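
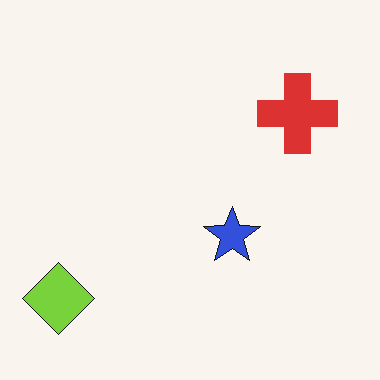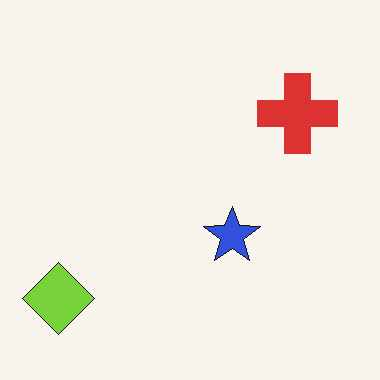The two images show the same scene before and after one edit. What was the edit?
The transformation is: JPEG-compressed with visible artifacts.

Blocky 8×8 compression artifacts appear around shape edges and the flat background shows ringing — characteristic JPEG degradation.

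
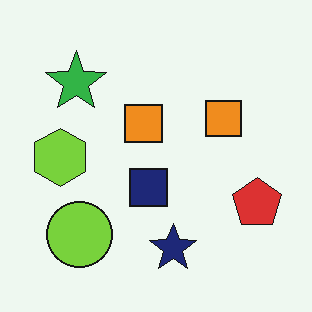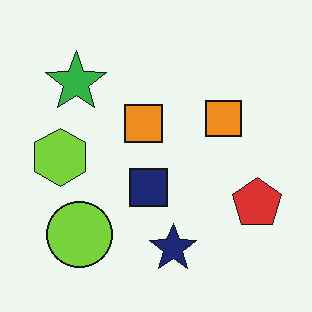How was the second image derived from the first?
The image was JPEG-compressed with visible artifacts.

Blocky 8×8 compression artifacts appear around shape edges and the flat background shows ringing — characteristic JPEG degradation.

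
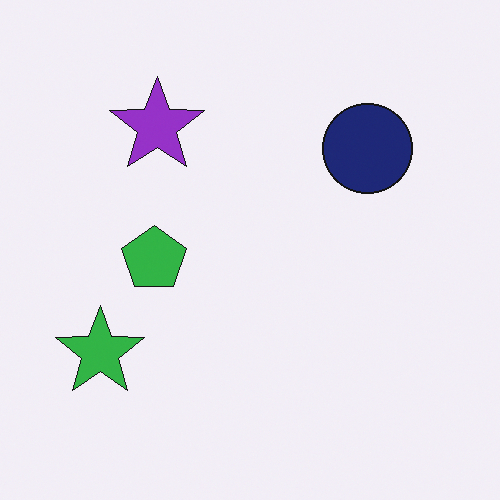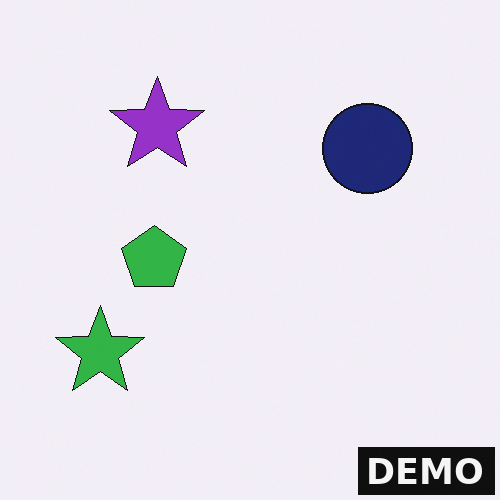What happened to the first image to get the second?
It was watermarked with the text "DEMO" in the lower-right corner.

A dark label reading "DEMO" appears in the lower-right corner.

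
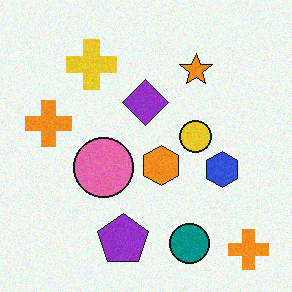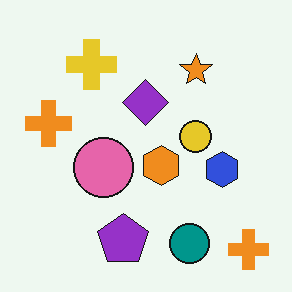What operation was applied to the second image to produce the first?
The image was degraded with subtle gaussian noise.

Random speckle covers the whole image, including the flat background.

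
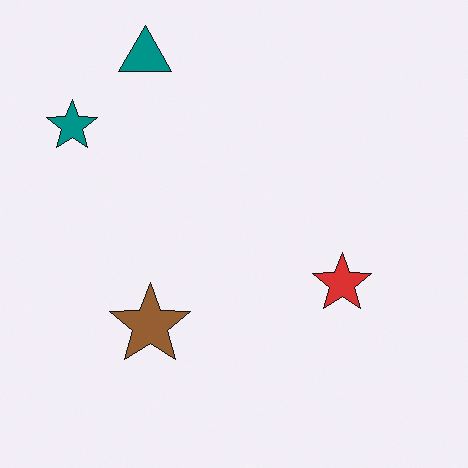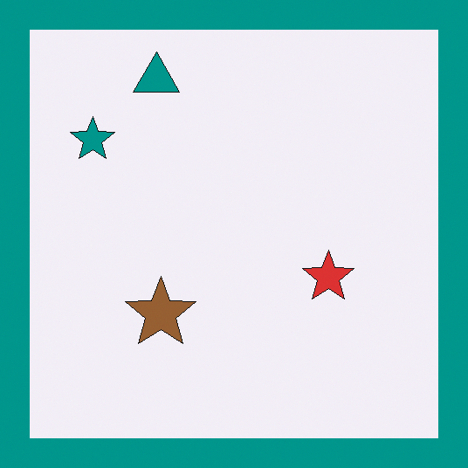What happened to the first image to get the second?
The transformation is: framed with a teal border.

A solid teal frame runs around the edge of the second image, with the content slightly shrunk inside it.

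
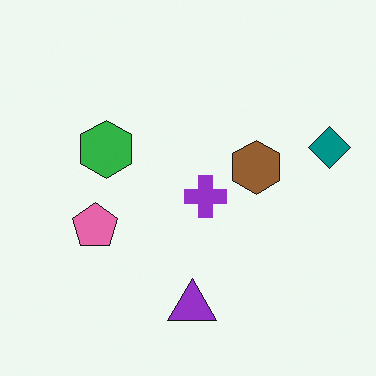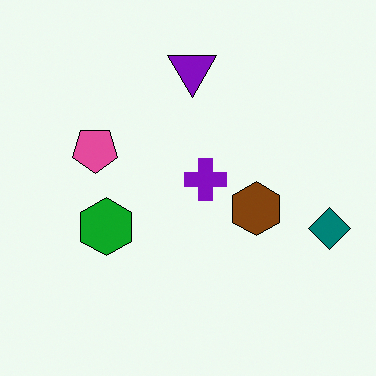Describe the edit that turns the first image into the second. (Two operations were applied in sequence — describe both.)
Given slightly increased contrast, then flipped vertically (top ↔ bottom).

Tones are pushed away from mid-grey across the whole image — a global contrast change. The purple triangle is in the bottom of the first image and the top of the second — shapes on opposite sides of the horizontal midline have swapped in a mirror flip.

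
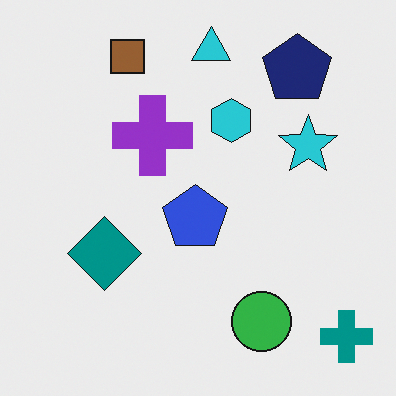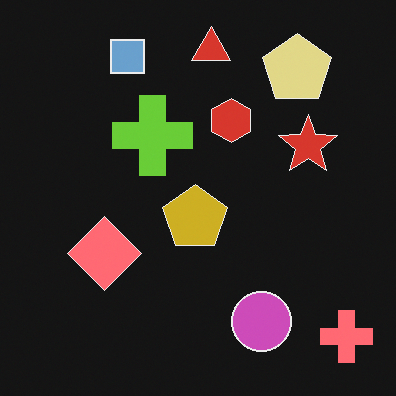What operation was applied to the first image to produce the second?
It was color-inverted (negative).

The light background has become dark and every shape's color is its complement — a photographic negative.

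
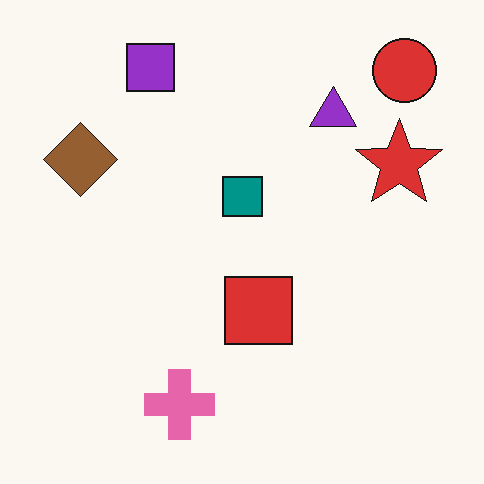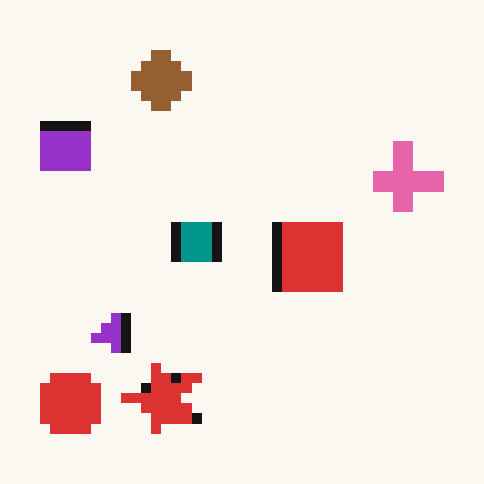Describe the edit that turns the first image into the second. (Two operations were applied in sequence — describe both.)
The transformation is: transposed (reflected across the top-left ↔ bottom-right diagonal), then heavily pixelated into large blocks.

Shapes have swapped their row and column positions — what was in the top-right is now in the bottom-left — a diagonal reflection. Shapes are reduced to large square blocks; fine edges and outlines are lost — a downscale-then-upscale (mosaic) effect.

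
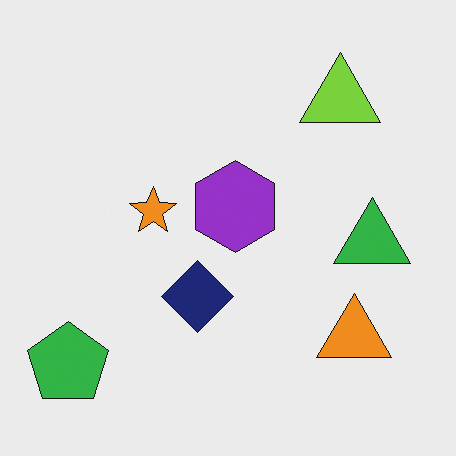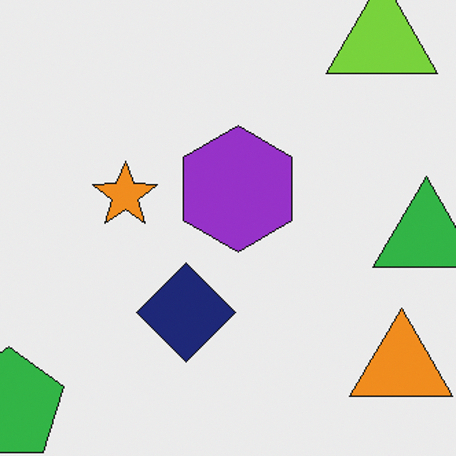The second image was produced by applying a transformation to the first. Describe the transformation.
Cropped to a modestly smaller region and rescaled.

The visible shapes are larger and the field of view is narrower; shapes near the original edges may be partly or wholly outside the frame — a crop-and-rescale.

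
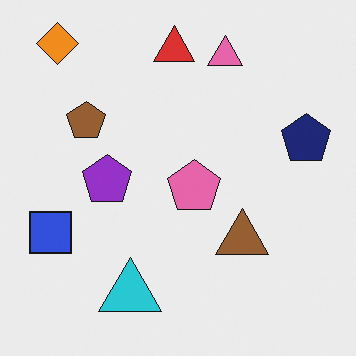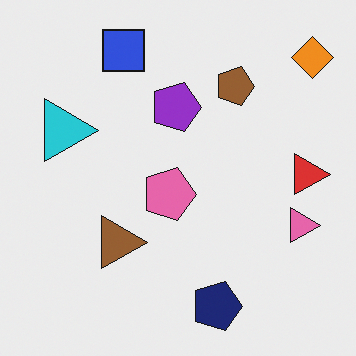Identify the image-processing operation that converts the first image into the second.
The second image is the first rotated 90° clockwise.

The orange diamond sits in the top-left of the first image and the top-right of the second — consistent with a whole-image 90° clockwise rotation.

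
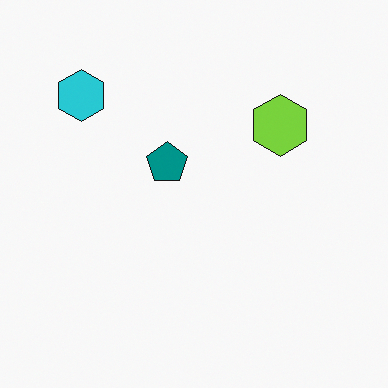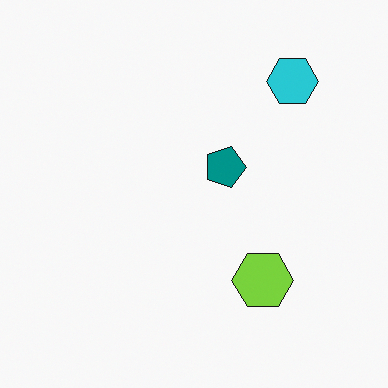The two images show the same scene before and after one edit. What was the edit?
This is the original image rotated 90° clockwise.

The cyan hexagon sits in the top-left of the first image and the top-right of the second — consistent with a whole-image 90° clockwise rotation.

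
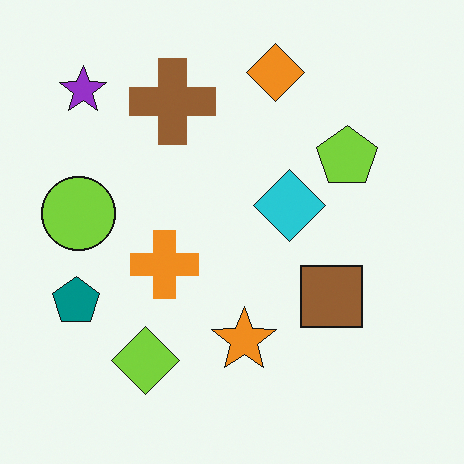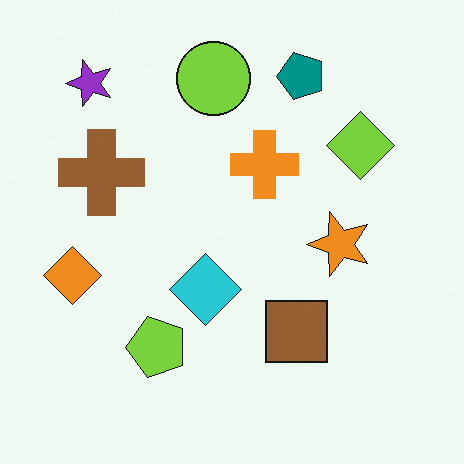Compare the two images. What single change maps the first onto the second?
The second image is the first transposed (reflected across the top-left ↔ bottom-right diagonal).

Shapes have swapped their row and column positions — what was in the top-right is now in the bottom-left — a diagonal reflection.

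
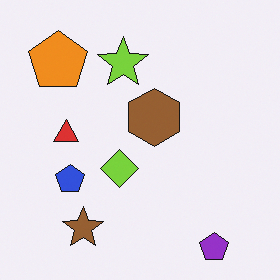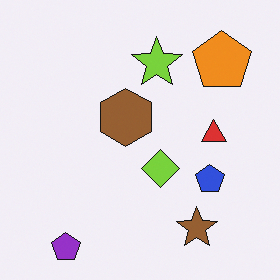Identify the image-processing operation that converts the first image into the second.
The transformation is: flipped horizontally (left ↔ right).

The orange pentagon is in the top-left of the first image and the top-right of the second — shapes on opposite sides of the vertical midline have swapped in a mirror flip.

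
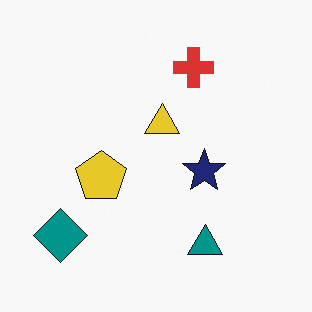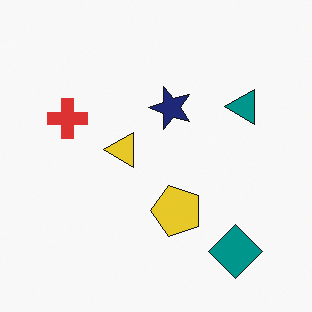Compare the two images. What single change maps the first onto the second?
This is the original image rotated 90° counter-clockwise.

The teal diamond sits in the bottom-left of the first image and the bottom-right of the second — consistent with a whole-image 90° counter-clockwise rotation.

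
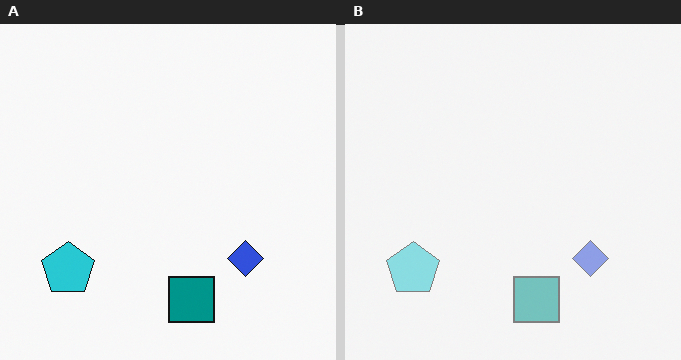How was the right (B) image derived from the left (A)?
This is the original image washed out (contrast reduced).

Tones are pushed toward mid-grey across the whole image — a global contrast change.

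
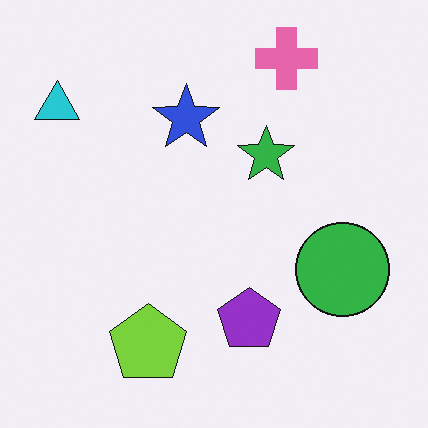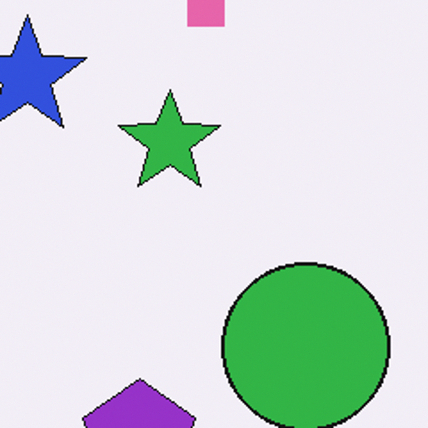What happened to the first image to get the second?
This is the original image cropped to a noticeably smaller region and rescaled.

The visible shapes are larger and the field of view is narrower; shapes near the original edges may be partly or wholly outside the frame — a crop-and-rescale.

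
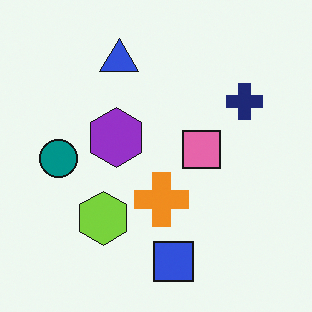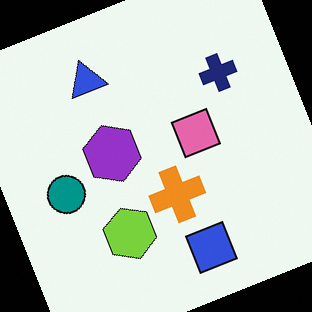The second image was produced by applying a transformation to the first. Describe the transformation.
The transformation is: rotated counter-clockwise by a clearly visible amount.

Every shape is tilted by the same angle and the image corners show triangular fill wedges — a whole-image rotation by a non-right angle.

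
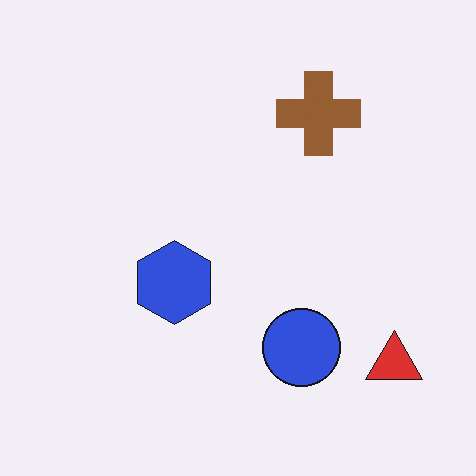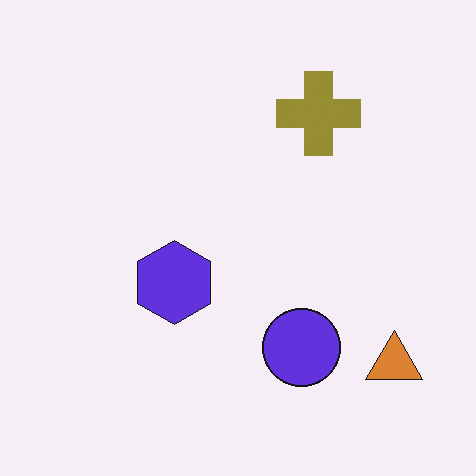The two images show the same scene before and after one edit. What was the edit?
This is the original image hue-shifted by a small amount.

Every shape's color has rotated by the same amount around the hue wheel — a uniform hue shift.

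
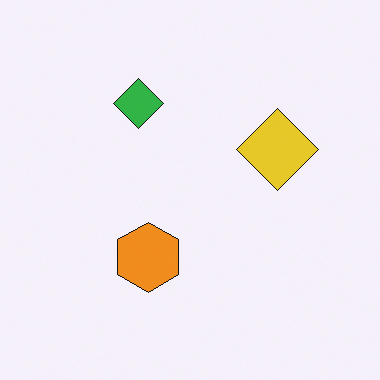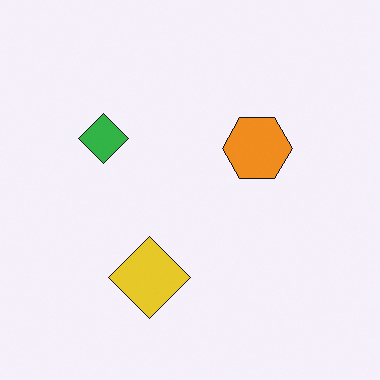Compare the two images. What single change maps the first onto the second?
The transformation is: transposed (reflected across the top-left ↔ bottom-right diagonal).

Shapes have swapped their row and column positions — what was in the top-right is now in the bottom-left — a diagonal reflection.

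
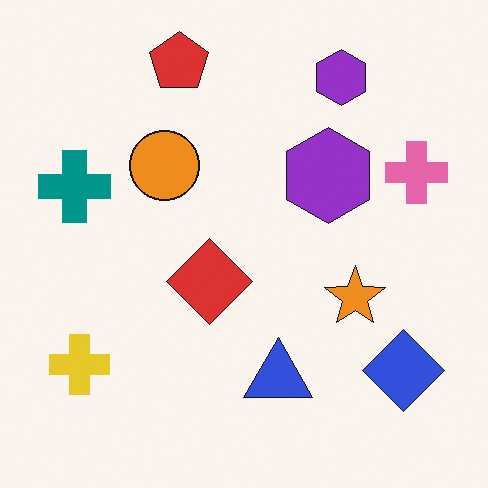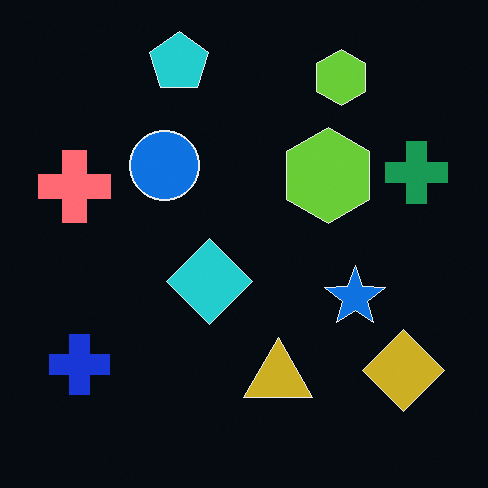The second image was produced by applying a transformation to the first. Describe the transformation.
The image was color-inverted (negative).

The light background has become dark and every shape's color is its complement — a photographic negative.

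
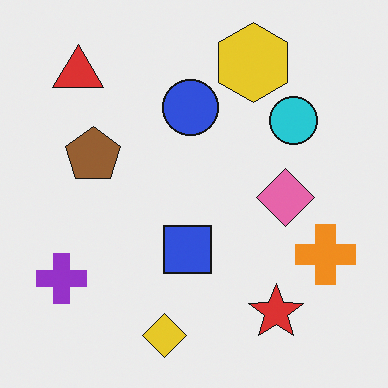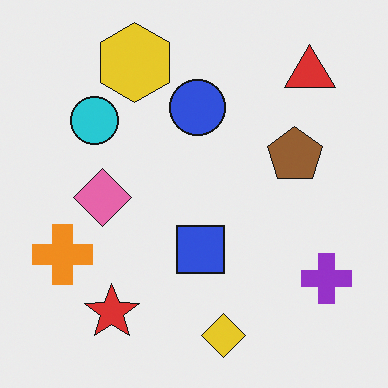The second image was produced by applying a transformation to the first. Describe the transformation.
The second image is the first flipped horizontally (left ↔ right).

The purple cross is in the bottom-left of the first image and the bottom-right of the second — shapes on opposite sides of the vertical midline have swapped in a mirror flip.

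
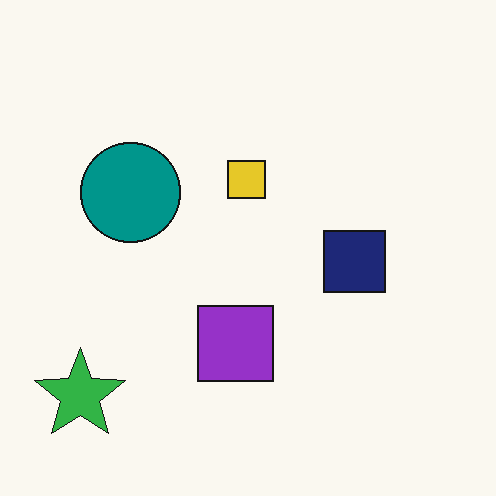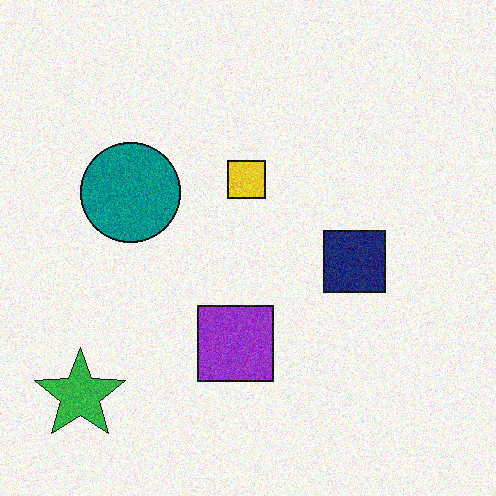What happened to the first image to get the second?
It was degraded with moderate additive noise.

Random speckle covers the whole image, including the flat background.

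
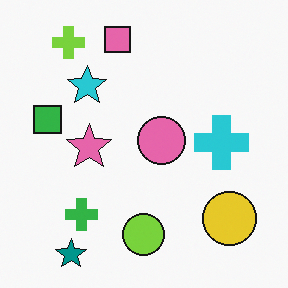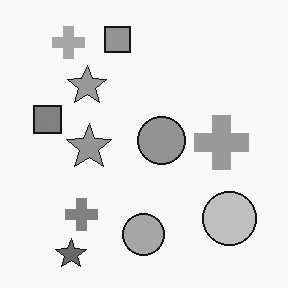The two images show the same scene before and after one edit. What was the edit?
This is the original image converted to grayscale.

All color is removed — every shape is now a shade of grey.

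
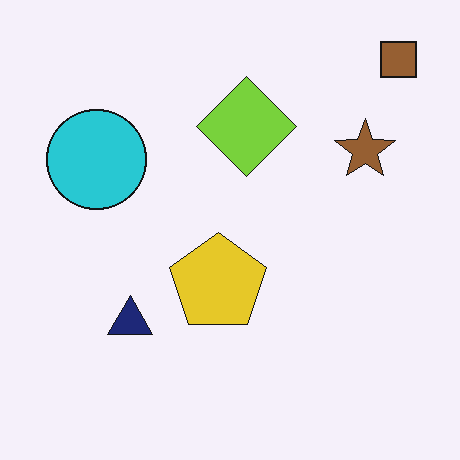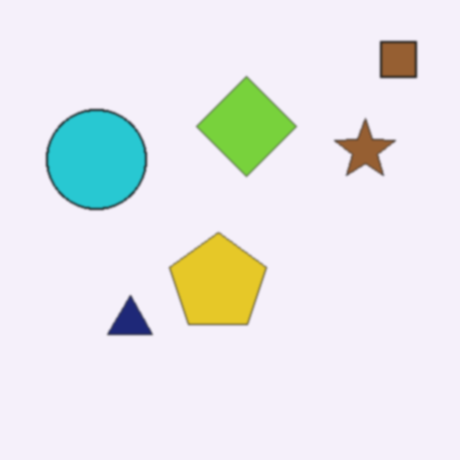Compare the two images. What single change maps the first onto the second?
The second image is the first slightly softened.

Shape edges and outlines are uniformly softened across the whole image.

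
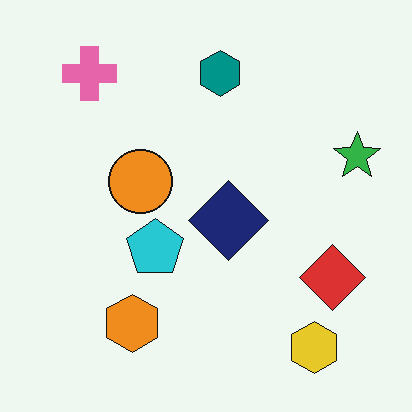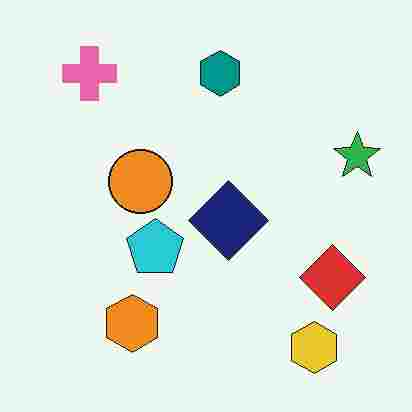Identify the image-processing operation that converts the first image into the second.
This is the original image heavily JPEG-compressed with obvious blocking artifacts.

Blocky 8×8 compression artifacts appear around shape edges and the flat background shows ringing — characteristic JPEG degradation.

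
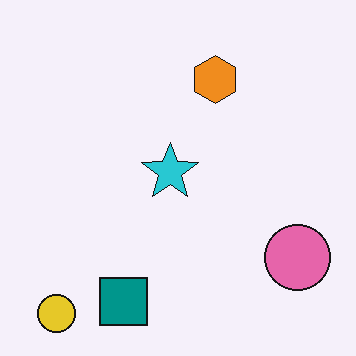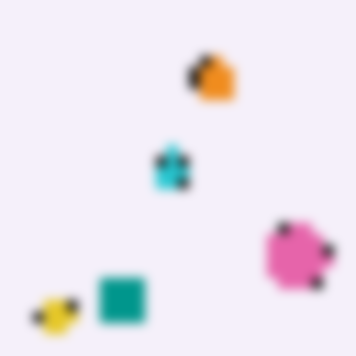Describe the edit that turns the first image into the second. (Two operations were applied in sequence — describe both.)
The second image is the first heavily pixelated into large blocks, then strongly gaussian-blurred.

Shapes are reduced to large square blocks; fine edges and outlines are lost — a downscale-then-upscale (mosaic) effect. Shape edges and outlines are uniformly softened across the whole image.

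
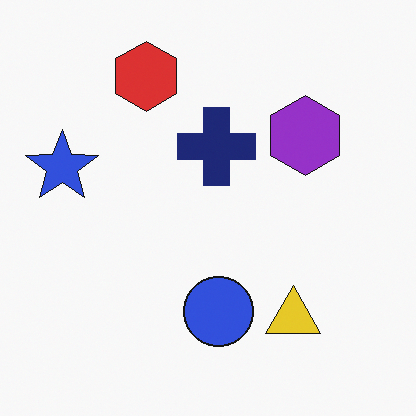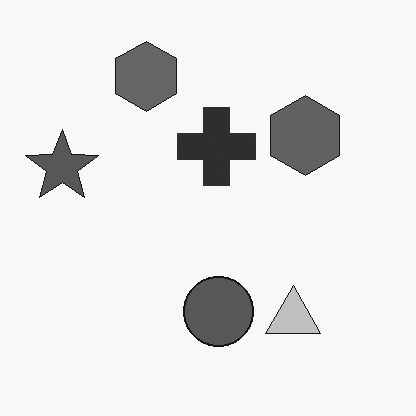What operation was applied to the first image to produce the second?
The image was converted to grayscale.

All color is removed — every shape is now a shade of grey.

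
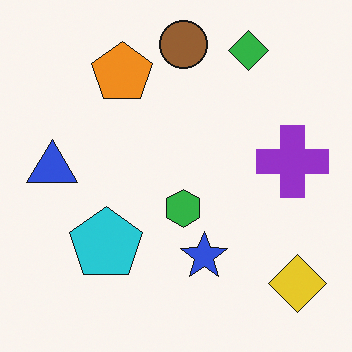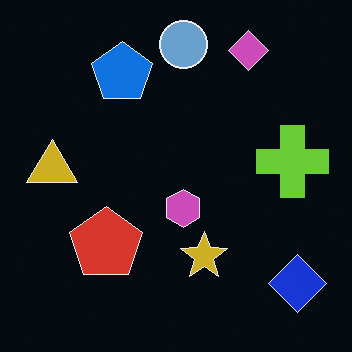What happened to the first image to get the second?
The image was color-inverted (negative).

The light background has become dark and every shape's color is its complement — a photographic negative.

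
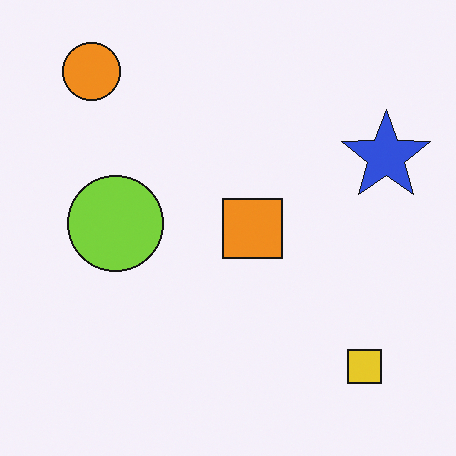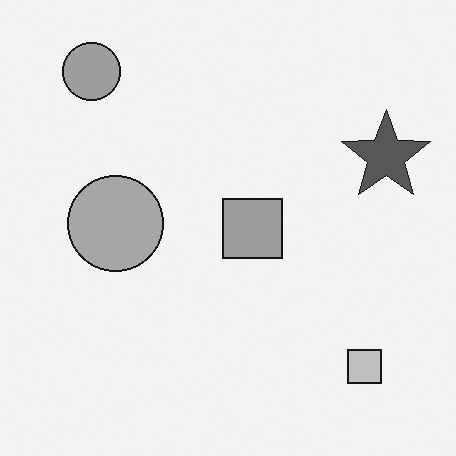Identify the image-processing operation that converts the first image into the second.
It was converted to grayscale.

All color is removed — every shape is now a shade of grey.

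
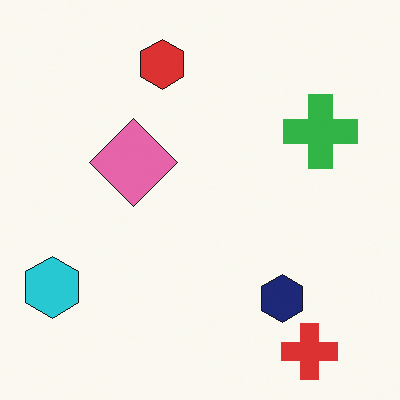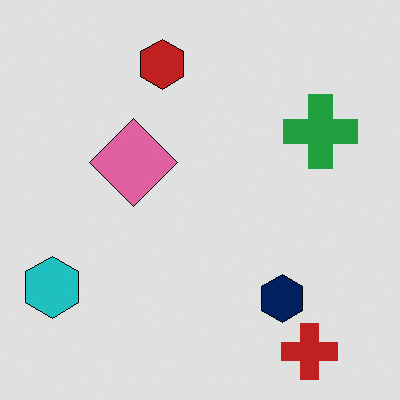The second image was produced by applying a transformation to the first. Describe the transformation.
It was posterized to a reduced palette.

Each flat color has snapped to a coarser quantized level — most visibly, the near-white background has dropped to a flat grey.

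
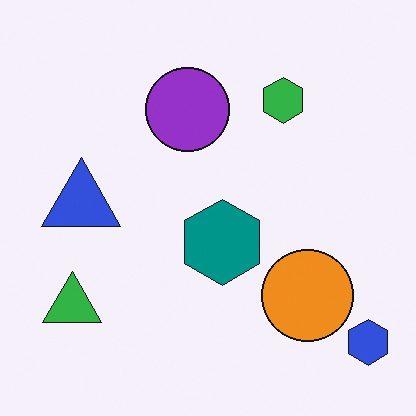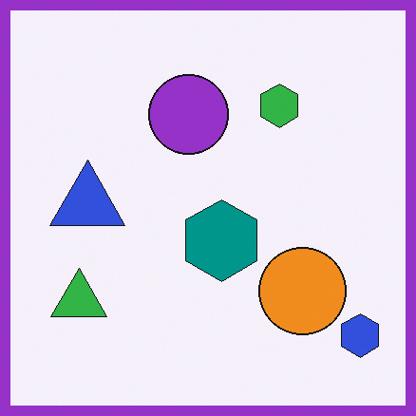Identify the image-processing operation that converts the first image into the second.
It was framed with a purple border.

A solid purple frame runs around the edge of the second image, with the content slightly shrunk inside it.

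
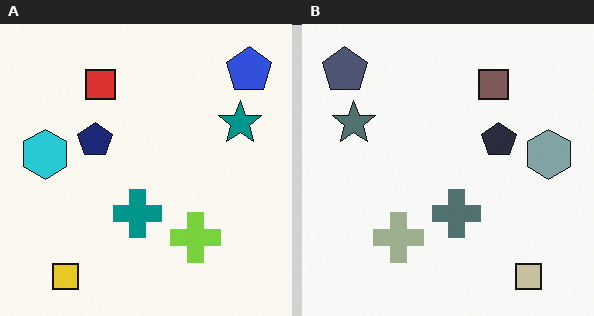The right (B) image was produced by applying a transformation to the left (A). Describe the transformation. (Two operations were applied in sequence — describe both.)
This is the original image heavily desaturated, then flipped horizontally (left ↔ right).

All colors are more muted and greyish — a global saturation change. The blue pentagon is in the top-right of the left (A) image and the top-left of the right (B) — shapes on opposite sides of the vertical midline have swapped in a mirror flip.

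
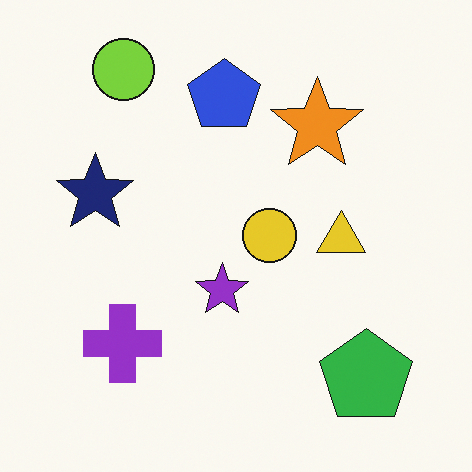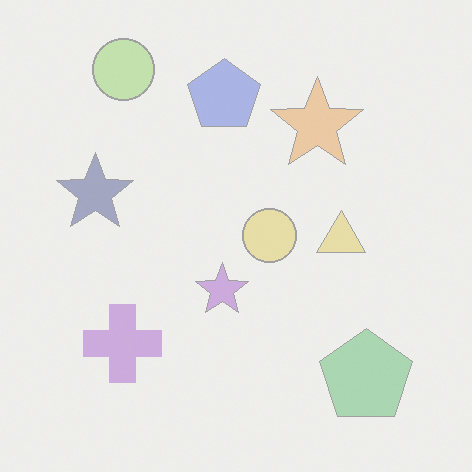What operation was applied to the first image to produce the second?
It was given much lower contrast.

Tones are pushed toward mid-grey across the whole image — a global contrast change.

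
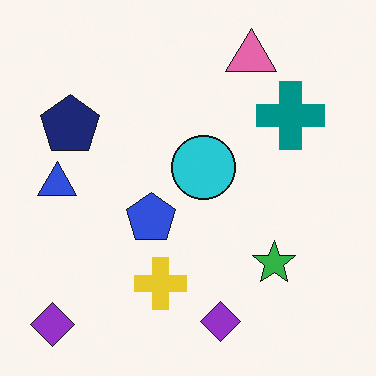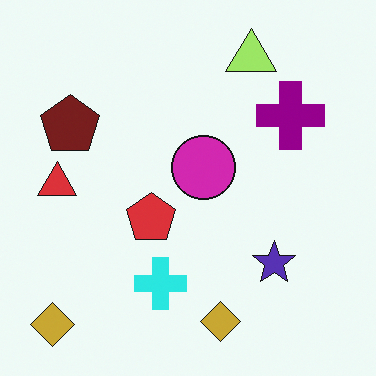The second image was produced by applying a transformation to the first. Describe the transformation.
This is the original image hue-shifted noticeably.

Every shape's color has rotated by the same amount around the hue wheel — a uniform hue shift.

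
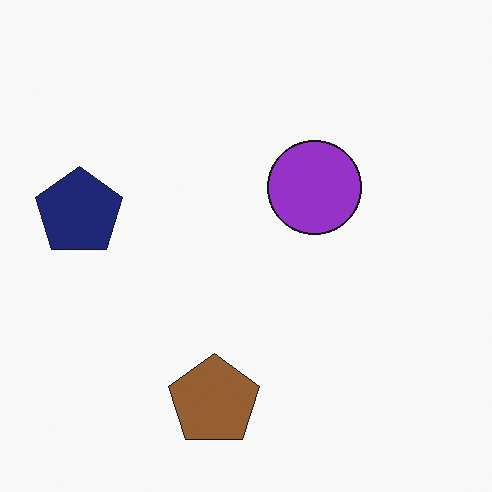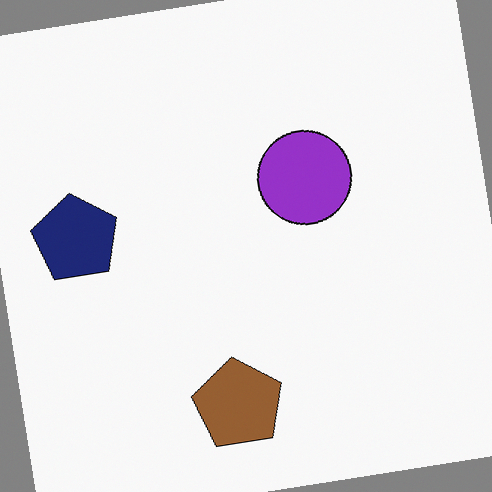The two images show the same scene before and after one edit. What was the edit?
The second image is the first rotated counter-clockwise by a small amount.

Every shape is tilted by the same angle and the image corners show triangular fill wedges — a whole-image rotation by a non-right angle.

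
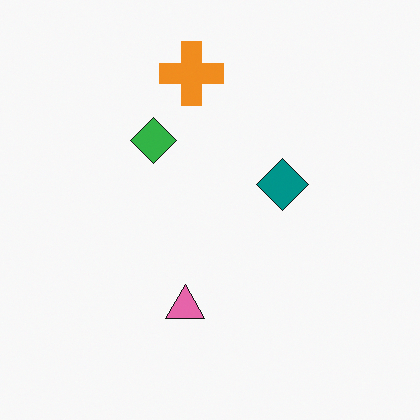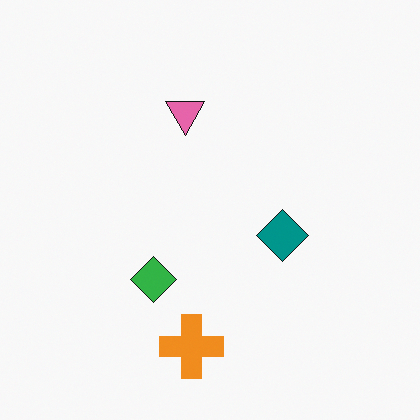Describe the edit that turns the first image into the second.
The second image is the first flipped vertically (top ↔ bottom).

The orange cross is in the top of the first image and the bottom of the second — shapes on opposite sides of the horizontal midline have swapped in a mirror flip.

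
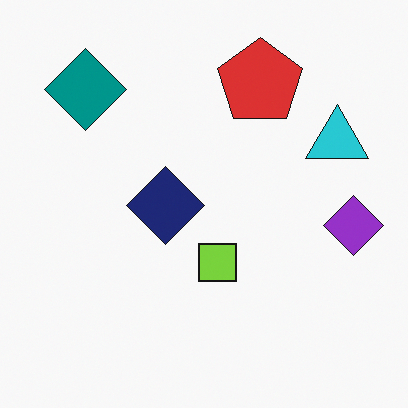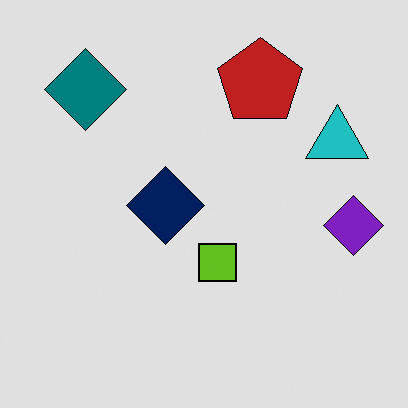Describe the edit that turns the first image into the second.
This is the original image moderately posterized.

Each flat color has snapped to a coarser quantized level — most visibly, the near-white background has dropped to a flat grey.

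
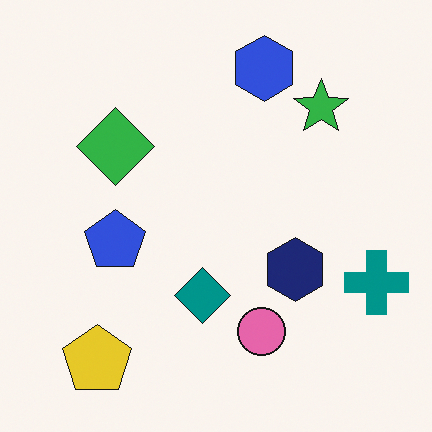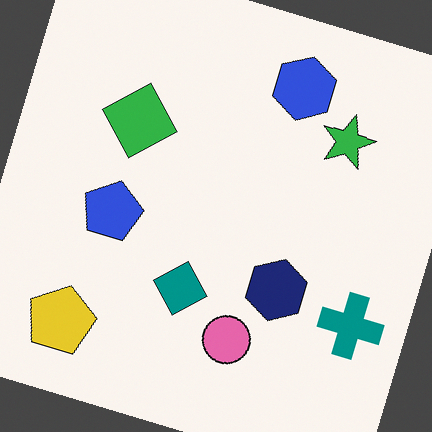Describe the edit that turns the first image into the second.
Rotated clockwise by a moderate amount.

Every shape is tilted by the same angle and the image corners show triangular fill wedges — a whole-image rotation by a non-right angle.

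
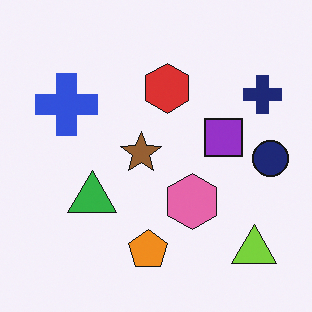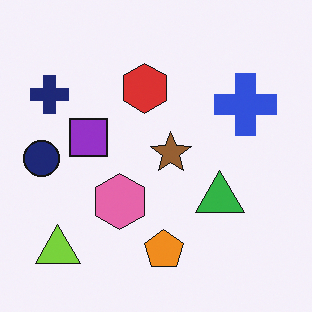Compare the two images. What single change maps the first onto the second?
It was flipped horizontally (left ↔ right).

The navy circle is in the right of the first image and the left of the second — shapes on opposite sides of the vertical midline have swapped in a mirror flip.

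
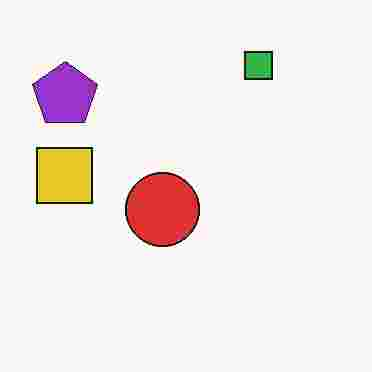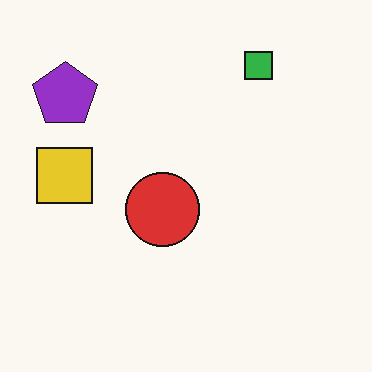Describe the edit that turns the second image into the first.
The image was heavily JPEG-compressed with obvious blocking artifacts.

Blocky 8×8 compression artifacts appear around shape edges and the flat background shows ringing — characteristic JPEG degradation.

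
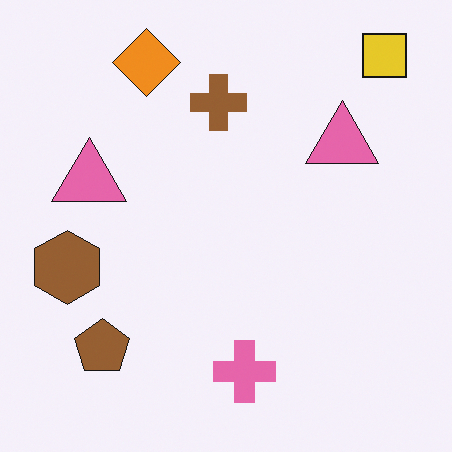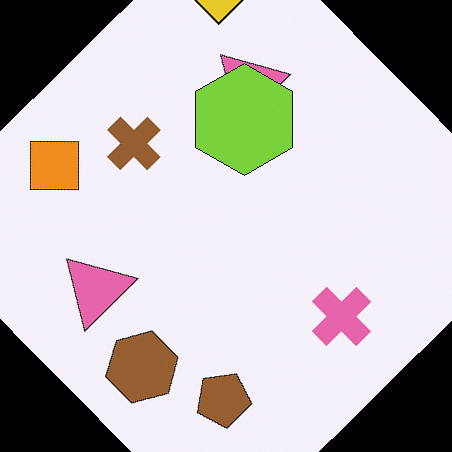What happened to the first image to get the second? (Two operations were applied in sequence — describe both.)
It was rotated counter-clockwise by a large amount — several tens of degrees, then overlaid with an additional lime hexagon.

Every shape is tilted by the same angle and the image corners show triangular fill wedges — a whole-image rotation by a non-right angle. A lime hexagon appears in the second image that is absent from the first.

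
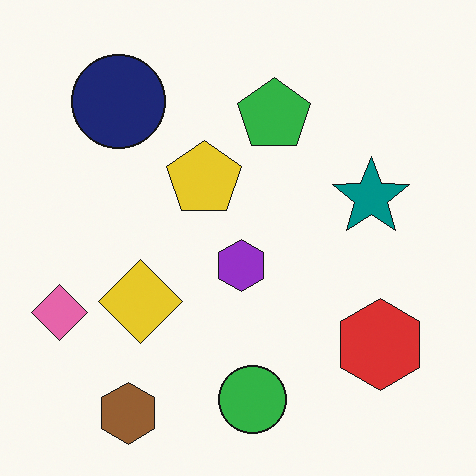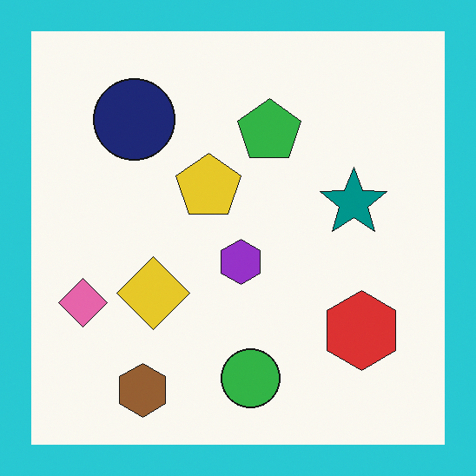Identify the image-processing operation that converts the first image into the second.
The image was framed with a cyan border.

A solid cyan frame runs around the edge of the second image, with the content slightly shrunk inside it.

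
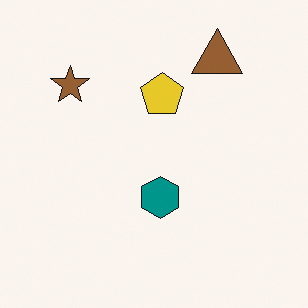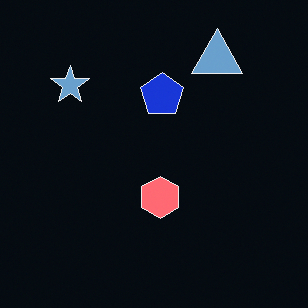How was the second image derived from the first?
The transformation is: color-inverted (negative).

The light background has become dark and every shape's color is its complement — a photographic negative.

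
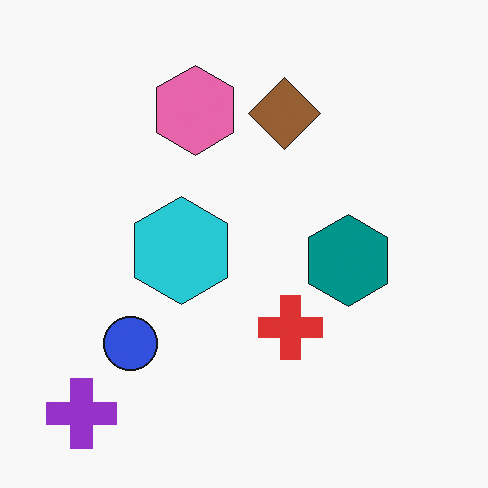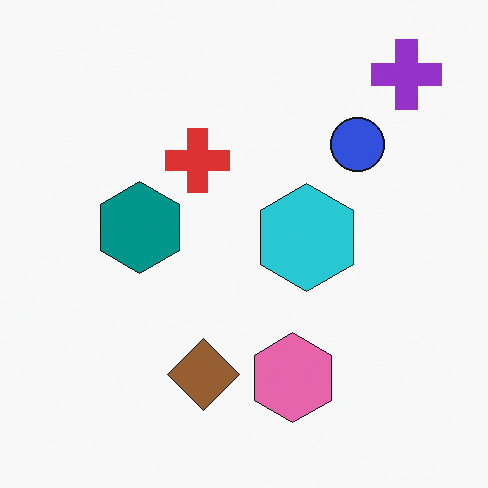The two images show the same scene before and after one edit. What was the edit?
It was rotated 180°.

The purple cross sits in the bottom-left of the first image and the top-right of the second — consistent with a whole-image 180° rotation.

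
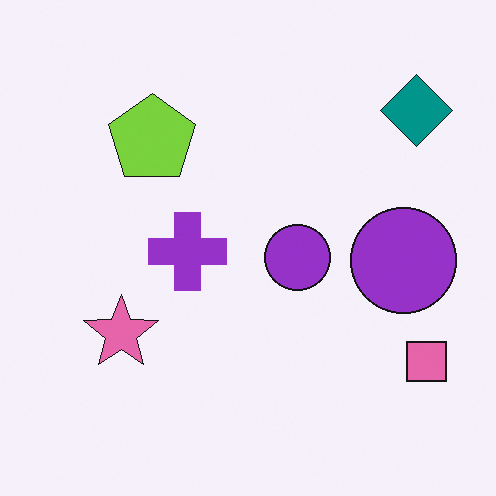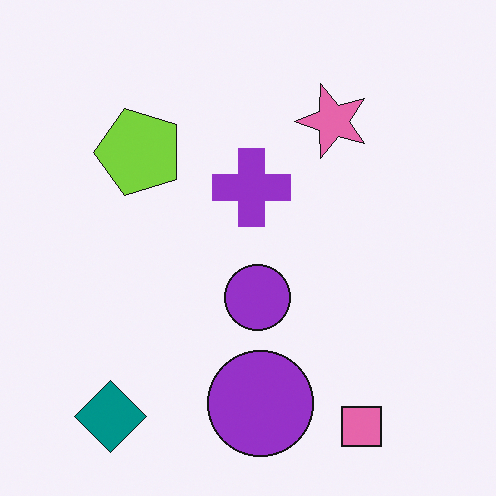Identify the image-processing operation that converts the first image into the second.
This is the original image transposed (reflected across the top-left ↔ bottom-right diagonal).

Shapes have swapped their row and column positions — what was in the top-right is now in the bottom-left — a diagonal reflection.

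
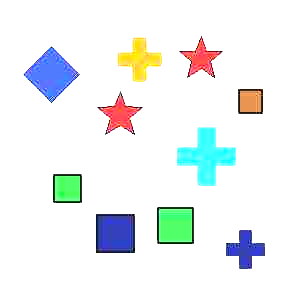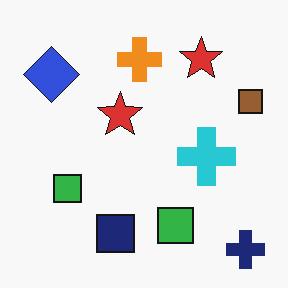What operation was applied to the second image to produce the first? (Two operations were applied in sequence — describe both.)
The first image is the second degraded with heavy JPEG compression, then noticeably brightened.

Blocky 8×8 compression artifacts appear around shape edges and the flat background shows ringing — characteristic JPEG degradation. Every pixel — background and shapes alike — is uniformly brightened.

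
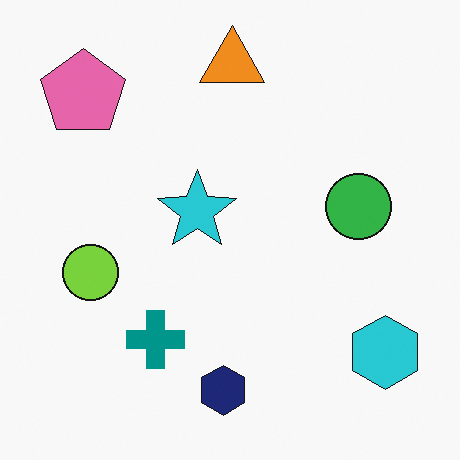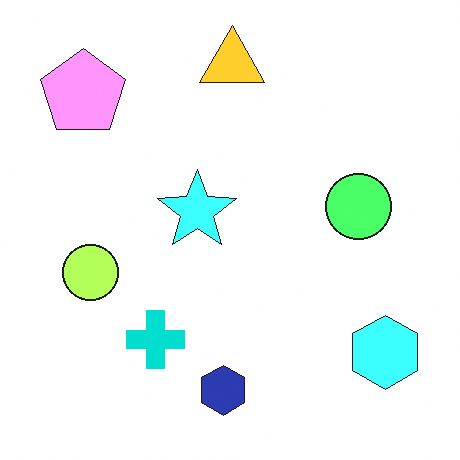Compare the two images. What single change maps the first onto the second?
The image was substantially brightened.

Every pixel — background and shapes alike — is uniformly brightened.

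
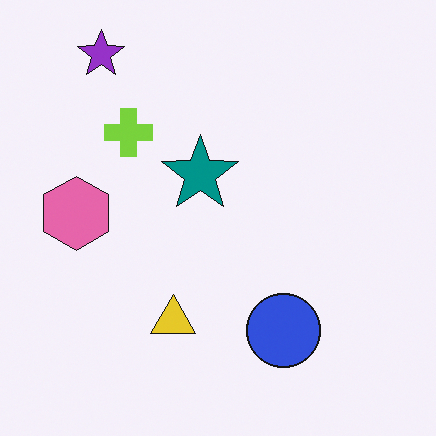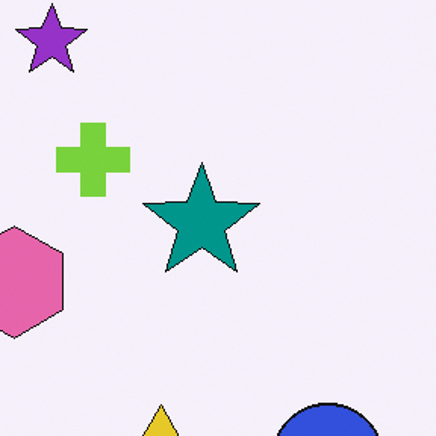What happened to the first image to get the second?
The transformation is: cropped to a modestly smaller region and rescaled.

The visible shapes are larger and the field of view is narrower; shapes near the original edges may be partly or wholly outside the frame — a crop-and-rescale.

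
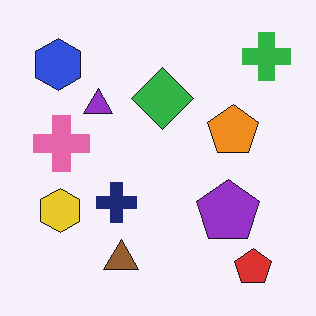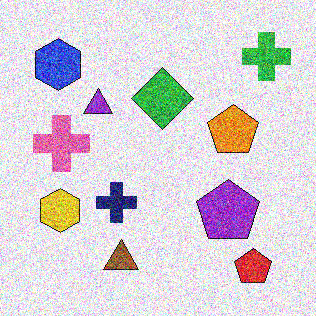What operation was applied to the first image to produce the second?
This is the original image degraded with heavy additive noise.

Random speckle covers the whole image, including the flat background.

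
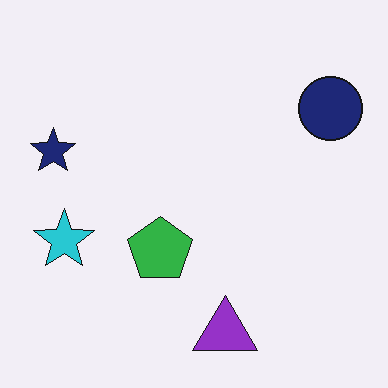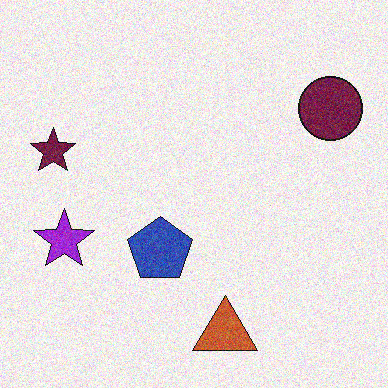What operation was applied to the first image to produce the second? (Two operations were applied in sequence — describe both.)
The second image is the first hue-shifted noticeably, then degraded with visible gaussian noise.

Every shape's color has rotated by the same amount around the hue wheel — a uniform hue shift. Random speckle covers the whole image, including the flat background.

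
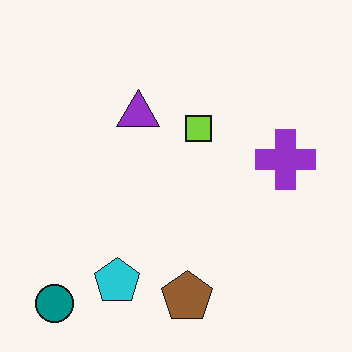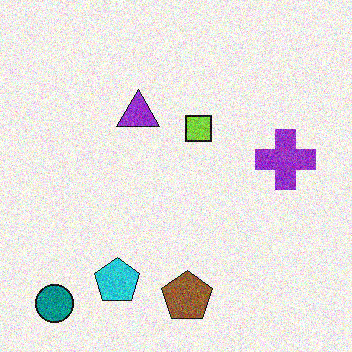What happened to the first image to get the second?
Degraded with moderate additive noise.

Random speckle covers the whole image, including the flat background.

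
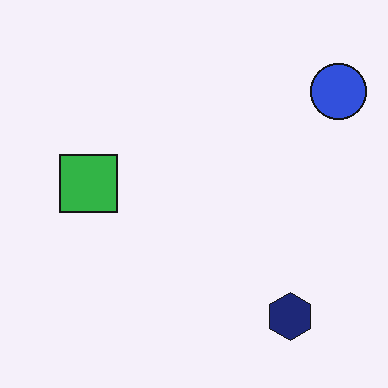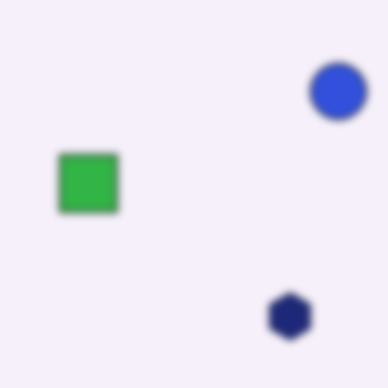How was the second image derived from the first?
The transformation is: moderately blurred.

Shape edges and outlines are uniformly softened across the whole image.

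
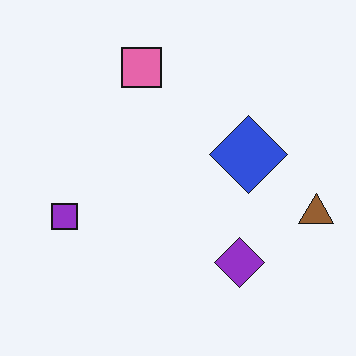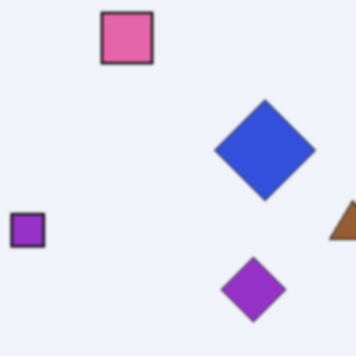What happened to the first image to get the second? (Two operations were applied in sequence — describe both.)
This is the original image cropped slightly and scaled back up, then slightly softened.

The visible shapes are larger and the field of view is narrower; shapes near the original edges may be partly or wholly outside the frame — a crop-and-rescale. Shape edges and outlines are uniformly softened across the whole image.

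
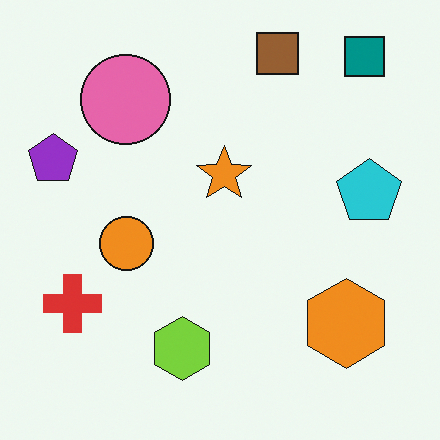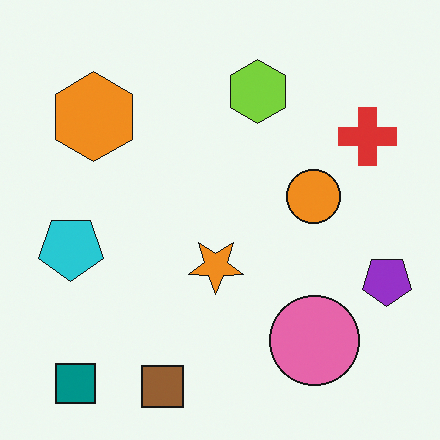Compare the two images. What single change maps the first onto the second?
The image was rotated 180°.

The teal square sits in the top-right of the first image and the bottom-left of the second — consistent with a whole-image 180° rotation.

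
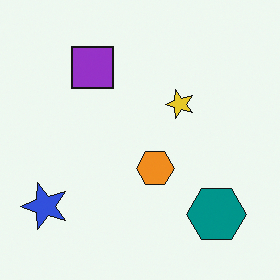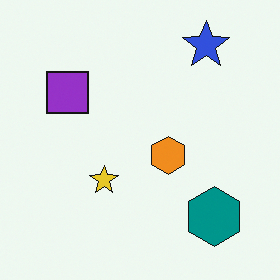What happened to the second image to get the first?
This is the original image transposed (reflected across the top-left ↔ bottom-right diagonal).

Shapes have swapped their row and column positions — what was in the top-right is now in the bottom-left — a diagonal reflection.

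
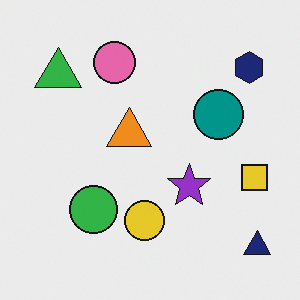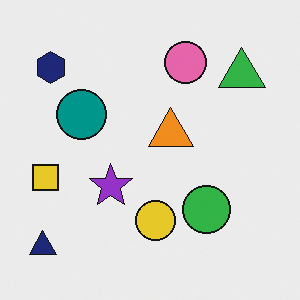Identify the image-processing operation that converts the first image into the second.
This is the original image flipped horizontally (left ↔ right).

The navy triangle is in the bottom-right of the first image and the bottom-left of the second — shapes on opposite sides of the vertical midline have swapped in a mirror flip.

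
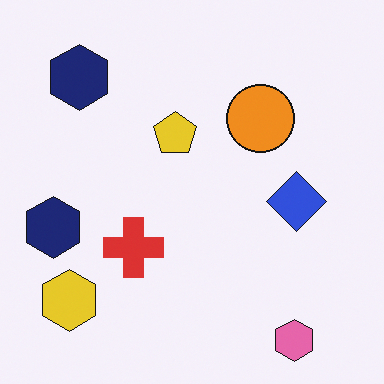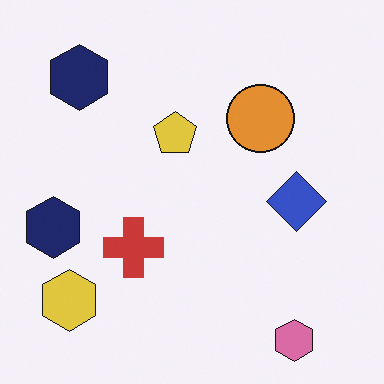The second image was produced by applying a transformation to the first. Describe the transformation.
The image was slightly desaturated.

All colors are more muted and greyish — a global saturation change.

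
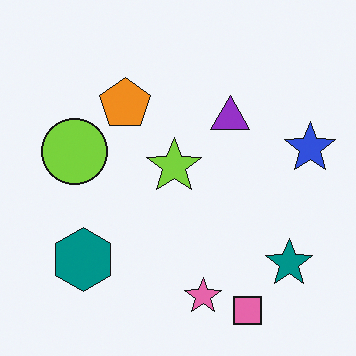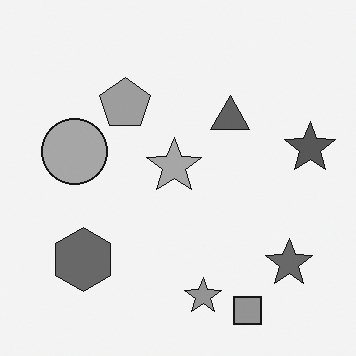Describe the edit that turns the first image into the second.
The image was converted to grayscale.

All color is removed — every shape is now a shade of grey.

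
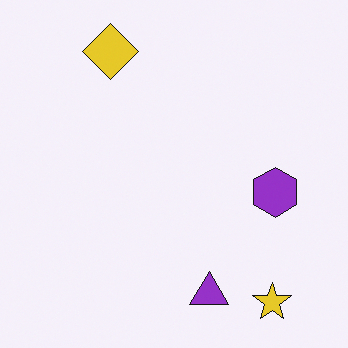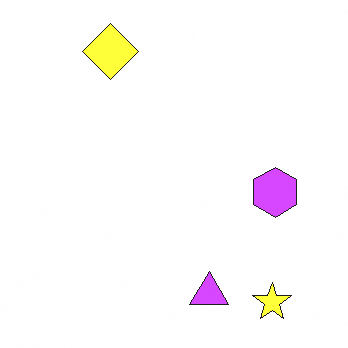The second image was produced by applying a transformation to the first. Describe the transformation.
Noticeably brightened.

Every pixel — background and shapes alike — is uniformly brightened.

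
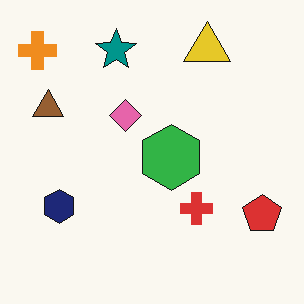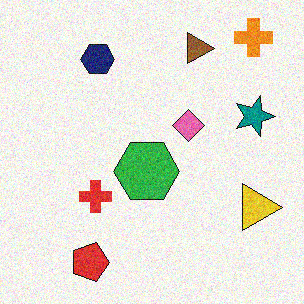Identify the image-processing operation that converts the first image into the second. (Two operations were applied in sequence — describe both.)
The second image is the first rotated 90° clockwise, then degraded with moderate additive noise.

The orange cross sits in the top-left of the first image and the top-right of the second — consistent with a whole-image 90° clockwise rotation. Random speckle covers the whole image, including the flat background.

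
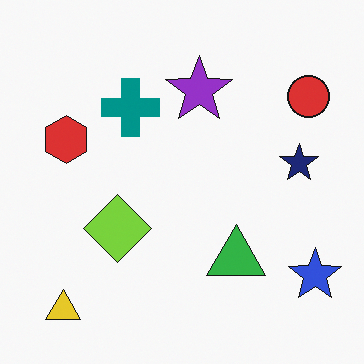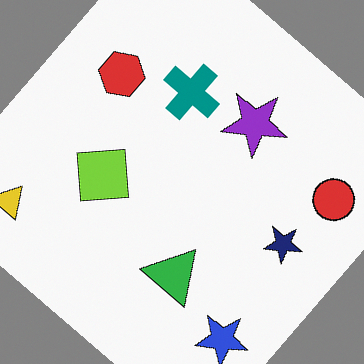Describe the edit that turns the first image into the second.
It was rotated clockwise by a large amount — several tens of degrees.

Every shape is tilted by the same angle and the image corners show triangular fill wedges — a whole-image rotation by a non-right angle.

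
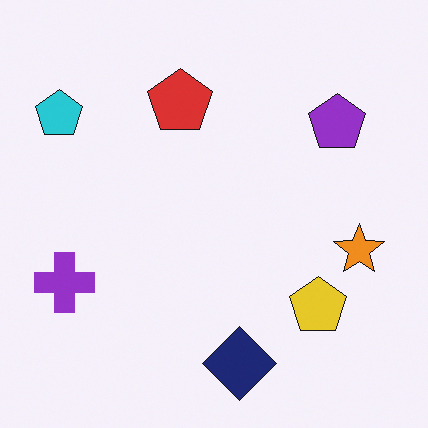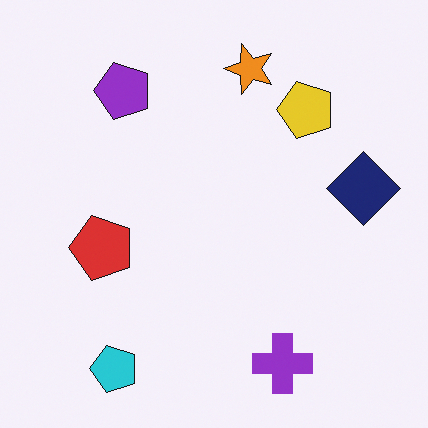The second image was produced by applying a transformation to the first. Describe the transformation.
The image was rotated 90° counter-clockwise.

The cyan pentagon sits in the top-left of the first image and the bottom-left of the second — consistent with a whole-image 90° counter-clockwise rotation.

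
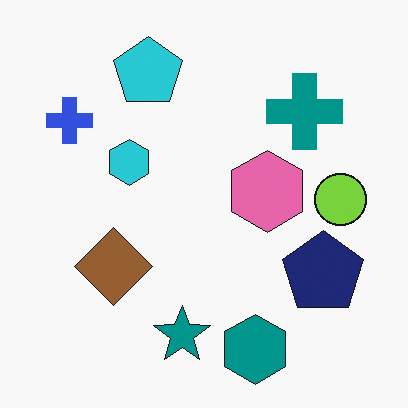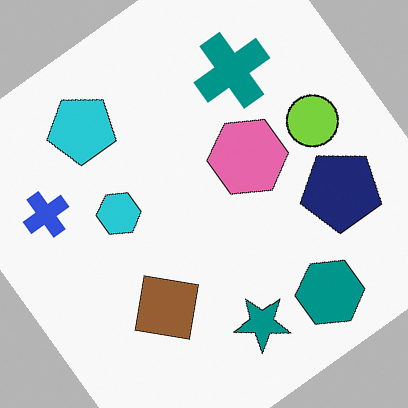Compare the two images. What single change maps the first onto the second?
It was rotated counter-clockwise by a large amount — several tens of degrees.

Every shape is tilted by the same angle and the image corners show triangular fill wedges — a whole-image rotation by a non-right angle.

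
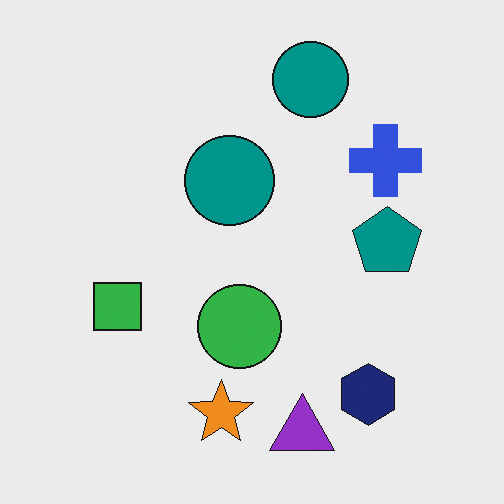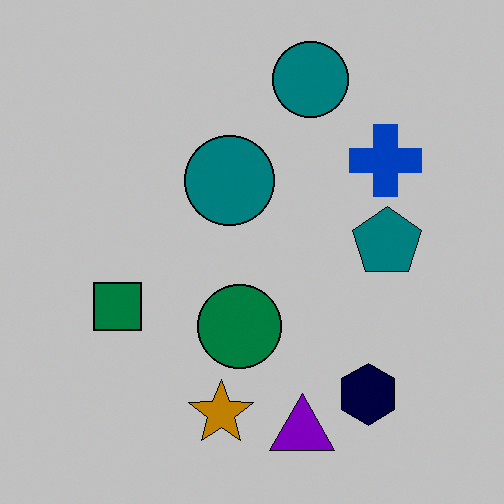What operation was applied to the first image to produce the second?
It was aggressively posterized.

Each flat color has snapped to a coarser quantized level — most visibly, the near-white background has dropped to a flat grey.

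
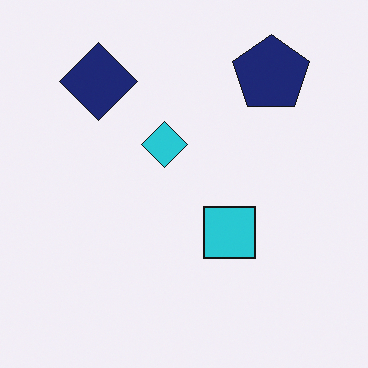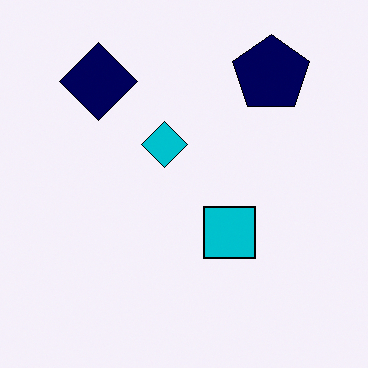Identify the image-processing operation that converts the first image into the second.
This is the original image given slightly increased contrast.

Tones are pushed away from mid-grey across the whole image — a global contrast change.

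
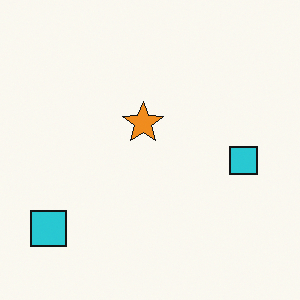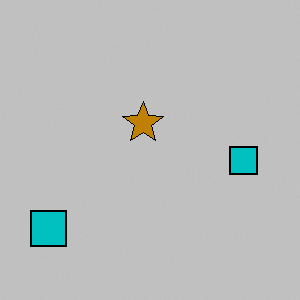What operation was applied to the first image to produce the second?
Aggressively posterized.

Each flat color has snapped to a coarser quantized level — most visibly, the near-white background has dropped to a flat grey.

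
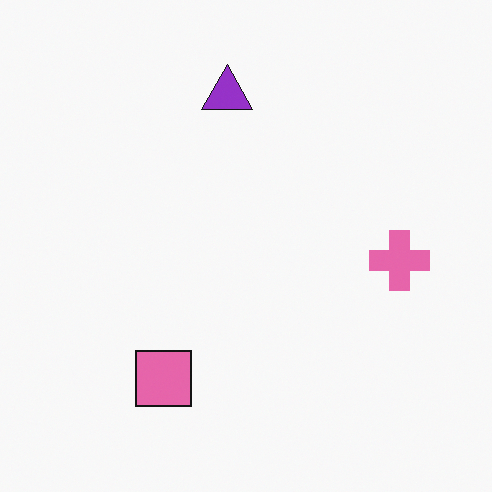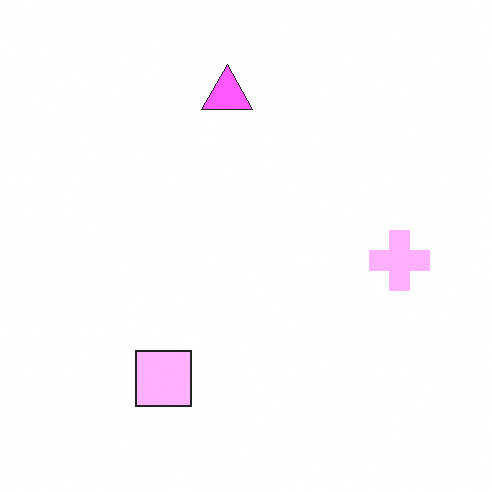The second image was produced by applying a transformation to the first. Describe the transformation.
The transformation is: brightened a lot.

Every pixel — background and shapes alike — is uniformly brightened.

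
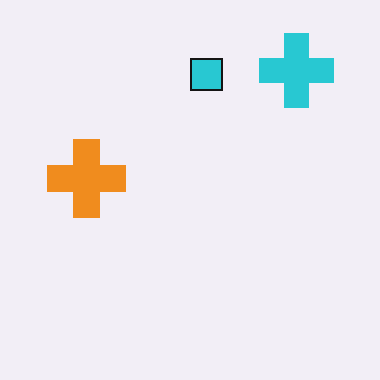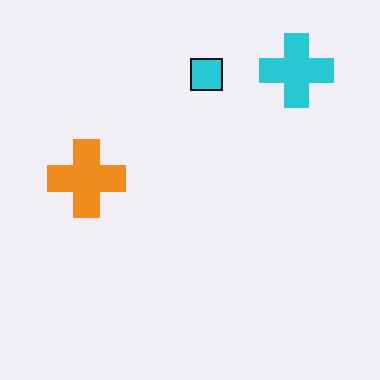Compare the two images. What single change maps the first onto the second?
This is the original image JPEG-compressed with visible artifacts.

Blocky 8×8 compression artifacts appear around shape edges and the flat background shows ringing — characteristic JPEG degradation.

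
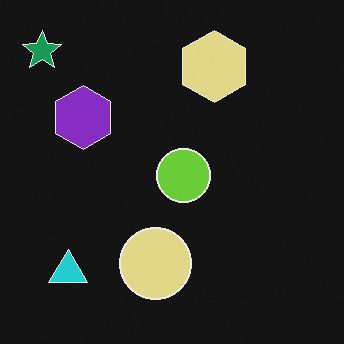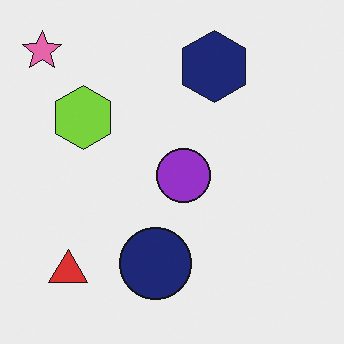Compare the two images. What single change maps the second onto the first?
The first image is the second color-inverted (negative).

The light background has become dark and every shape's color is its complement — a photographic negative.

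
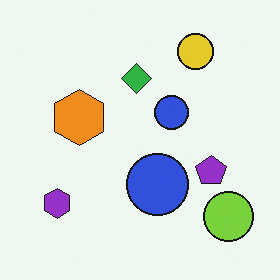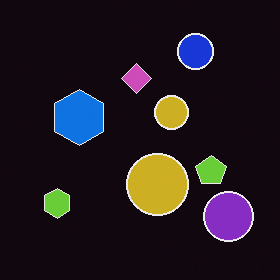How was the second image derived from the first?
The transformation is: color-inverted (negative).

The light background has become dark and every shape's color is its complement — a photographic negative.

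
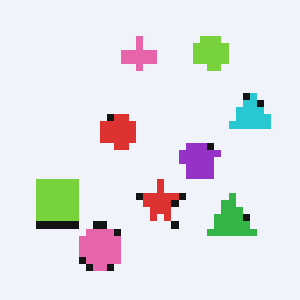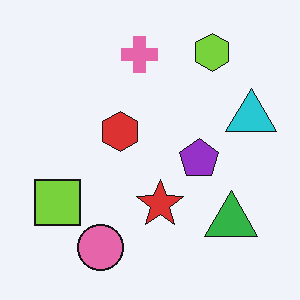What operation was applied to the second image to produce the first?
The transformation is: moderately pixelated.

Shapes are reduced to large square blocks; fine edges and outlines are lost — a downscale-then-upscale (mosaic) effect.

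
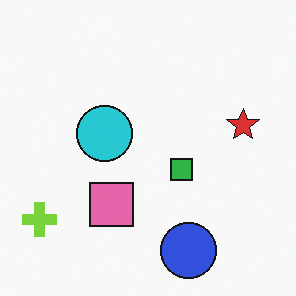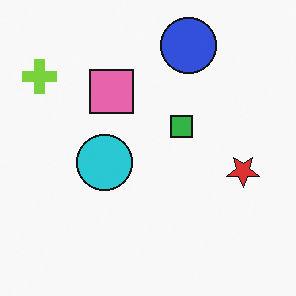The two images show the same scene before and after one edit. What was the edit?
Flipped vertically (top ↔ bottom).

The blue circle is in the bottom of the first image and the top of the second — shapes on opposite sides of the horizontal midline have swapped in a mirror flip.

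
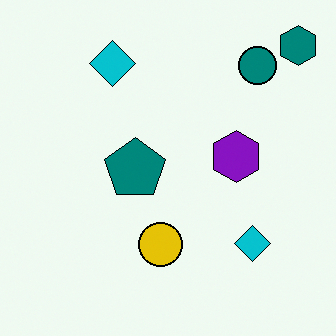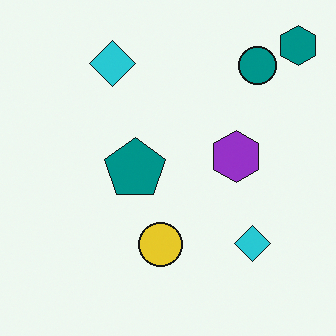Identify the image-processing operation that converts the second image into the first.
The first image is the second given slightly increased contrast.

Tones are pushed away from mid-grey across the whole image — a global contrast change.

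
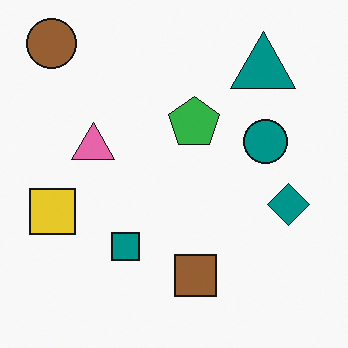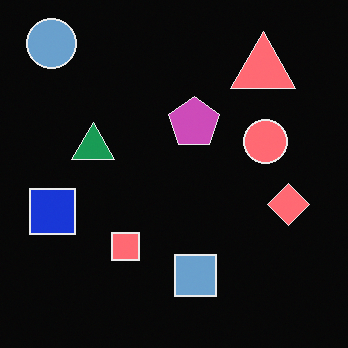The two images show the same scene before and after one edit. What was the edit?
The transformation is: color-inverted (negative).

The light background has become dark and every shape's color is its complement — a photographic negative.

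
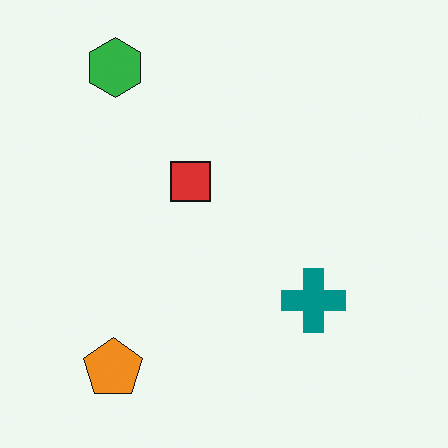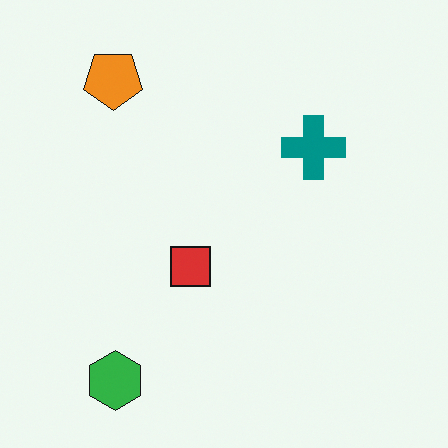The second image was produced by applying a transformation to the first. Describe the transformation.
The image was flipped vertically (top ↔ bottom).

The green hexagon is in the top-left of the first image and the bottom-left of the second — shapes on opposite sides of the horizontal midline have swapped in a mirror flip.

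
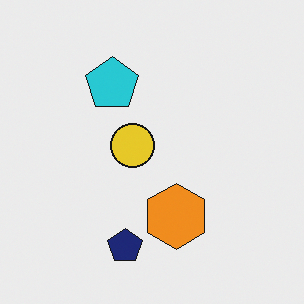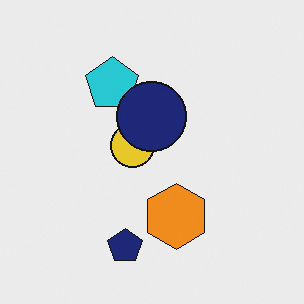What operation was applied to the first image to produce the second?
Overlaid with an additional navy circle.

A navy circle appears in the second image that is absent from the first.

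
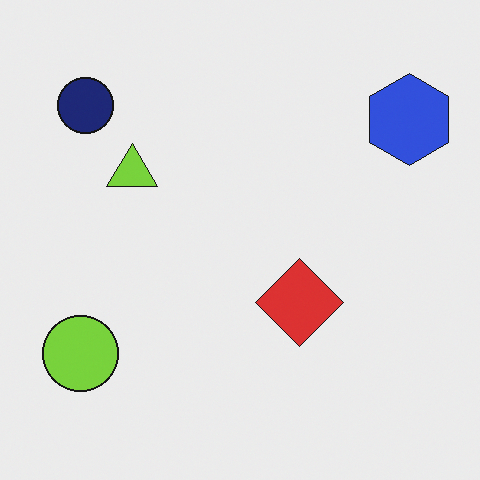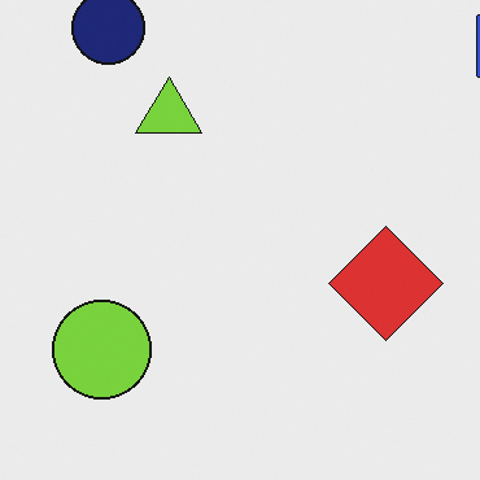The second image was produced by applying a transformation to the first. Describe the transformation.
This is the original image cropped slightly and scaled back up.

The visible shapes are larger and the field of view is narrower; shapes near the original edges may be partly or wholly outside the frame — a crop-and-rescale.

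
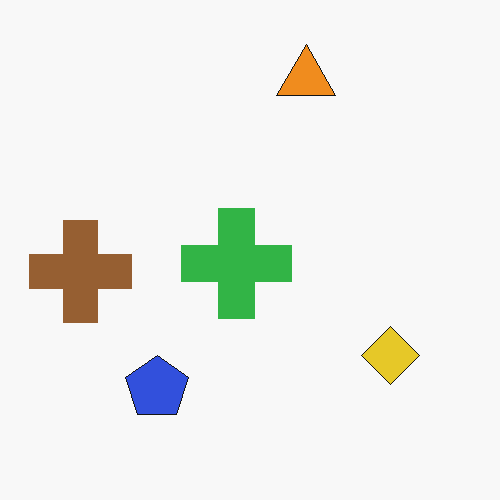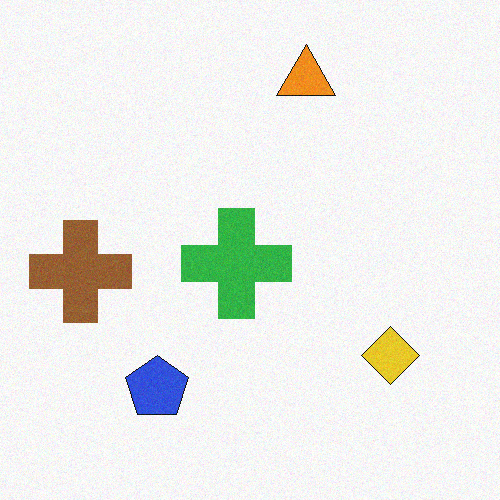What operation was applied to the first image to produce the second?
It was degraded with light additive noise.

Random speckle covers the whole image, including the flat background.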